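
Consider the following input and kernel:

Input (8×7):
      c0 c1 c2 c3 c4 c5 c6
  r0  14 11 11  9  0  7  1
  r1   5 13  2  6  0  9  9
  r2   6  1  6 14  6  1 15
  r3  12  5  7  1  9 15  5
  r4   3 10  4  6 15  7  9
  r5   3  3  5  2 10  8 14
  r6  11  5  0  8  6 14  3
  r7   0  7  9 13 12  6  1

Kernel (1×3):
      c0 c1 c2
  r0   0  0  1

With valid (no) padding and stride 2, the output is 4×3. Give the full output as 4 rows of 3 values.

Output[0,0]: The receptive field on the input at this output position is [14 11 11]. Elementwise product with the kernel and sum: 11·1.

11 0 1
6 6 15
4 15 9
0 6 3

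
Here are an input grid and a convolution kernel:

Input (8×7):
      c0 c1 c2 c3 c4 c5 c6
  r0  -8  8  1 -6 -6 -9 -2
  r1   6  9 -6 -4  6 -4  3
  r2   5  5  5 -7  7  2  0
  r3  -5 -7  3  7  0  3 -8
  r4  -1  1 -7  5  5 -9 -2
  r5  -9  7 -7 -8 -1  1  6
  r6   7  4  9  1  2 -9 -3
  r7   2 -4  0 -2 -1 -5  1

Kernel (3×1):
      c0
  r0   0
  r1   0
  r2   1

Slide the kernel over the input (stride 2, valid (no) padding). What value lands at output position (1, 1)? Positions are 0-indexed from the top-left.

The receptive field on the input at this output position is [5 / 3 / -7]. Elementwise product with the kernel and sum: -7·1.

-7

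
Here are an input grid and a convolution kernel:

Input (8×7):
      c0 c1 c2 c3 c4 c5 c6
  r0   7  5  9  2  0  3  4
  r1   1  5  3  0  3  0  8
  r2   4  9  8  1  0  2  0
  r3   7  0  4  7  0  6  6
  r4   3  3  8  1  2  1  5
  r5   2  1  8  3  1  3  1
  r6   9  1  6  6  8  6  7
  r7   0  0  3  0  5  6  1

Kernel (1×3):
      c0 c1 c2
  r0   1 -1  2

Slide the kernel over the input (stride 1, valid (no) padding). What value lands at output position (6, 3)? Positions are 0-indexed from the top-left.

10

The receptive field on the input at this output position is [6 8 6]. Elementwise product with the kernel and sum: 6·1 + 8·-1 + 6·2.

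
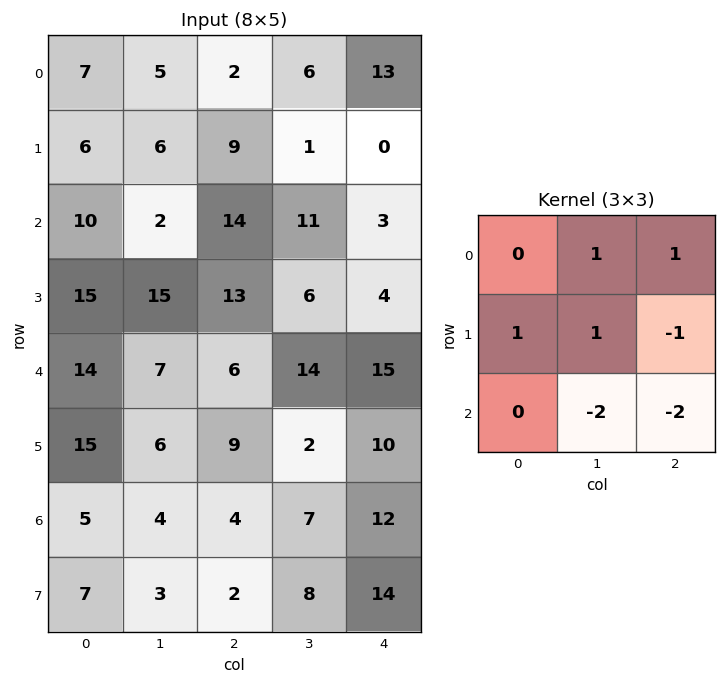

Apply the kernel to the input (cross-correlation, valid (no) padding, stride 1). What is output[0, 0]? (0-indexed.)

-22

The receptive field on the input at this output position is [7 5 2 / 6 6 9 / 10 2 14]. Elementwise product with the kernel and sum: 5·1 + 2·1 + 6·1 + 6·1 + 9·-1 + 2·-2 + 14·-2.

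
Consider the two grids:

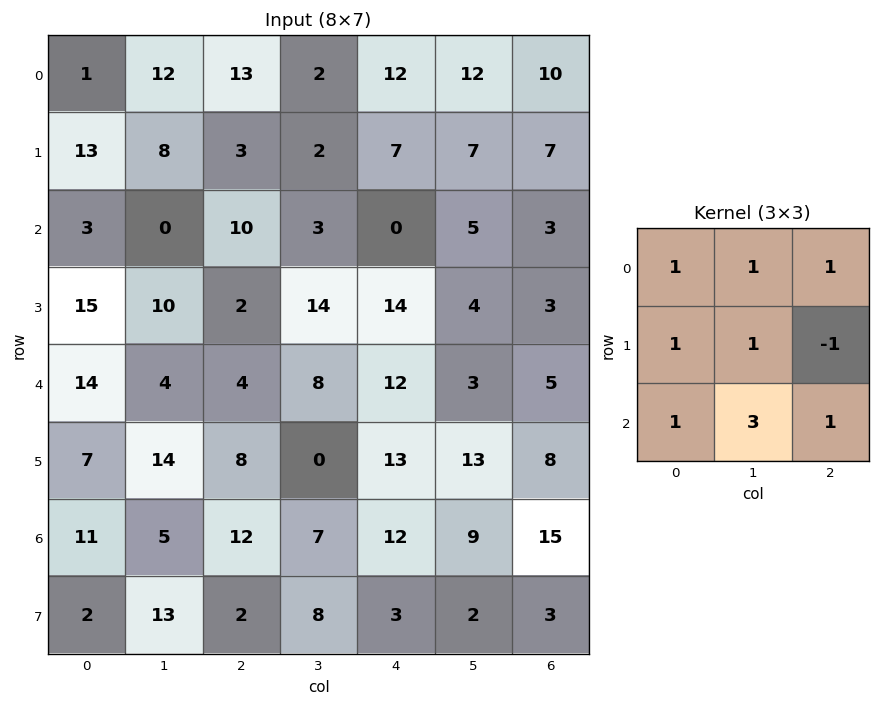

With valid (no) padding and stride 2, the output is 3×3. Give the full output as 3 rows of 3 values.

57 44 59
66 55 49
73 64 92

Output[0,0]: The receptive field on the input at this output position is [1 12 13 / 13 8 3 / 3 0 10]. Elementwise product with the kernel and sum: 1·1 + 12·1 + 13·1 + 13·1 + 8·1 + 3·-1 + 3·1 + 0·3 + 10·1.
Output[0,1]: The receptive field on the input at this output position is [13 2 12 / 3 2 7 / 10 3 0]. Elementwise product with the kernel and sum: 13·1 + 2·1 + 12·1 + 3·1 + 2·1 + 7·-1 + 10·1 + 3·3 + 0·1.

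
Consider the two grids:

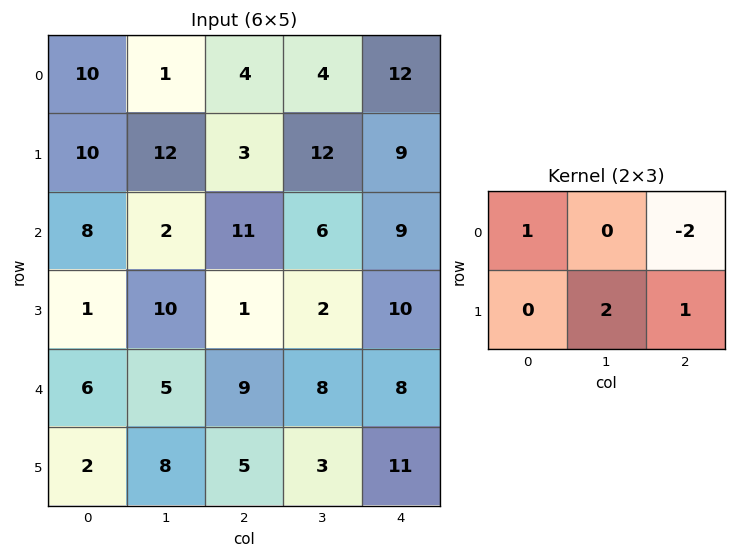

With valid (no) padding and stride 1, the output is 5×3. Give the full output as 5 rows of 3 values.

29 11 13
19 16 6
7 -6 7
18 32 5
9 2 10

Output[0,0]: The receptive field on the input at this output position is [10 1 4 / 10 12 3]. Elementwise product with the kernel and sum: 10·1 + 4·-2 + 12·2 + 3·1.
Output[0,1]: The receptive field on the input at this output position is [1 4 4 / 12 3 12]. Elementwise product with the kernel and sum: 1·1 + 4·-2 + 3·2 + 12·1.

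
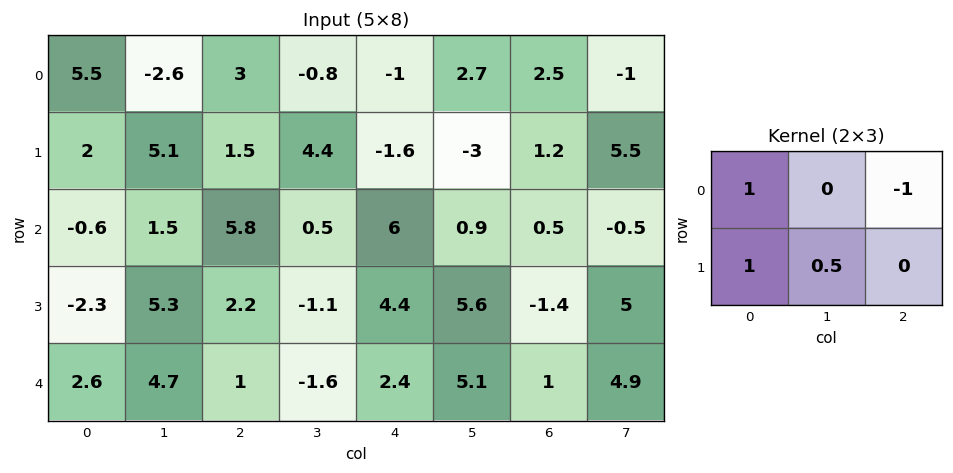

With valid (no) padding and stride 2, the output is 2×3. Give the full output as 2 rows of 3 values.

Output[0,0]: The receptive field on the input at this output position is [5.5 -2.6 3 / 2 5.1 1.5]. Elementwise product with the kernel and sum: 5.5·1 + 3·-1 + 2·1 + 5.1·0.5.

7.05 7.7 -6.6
-6.05 1.45 12.7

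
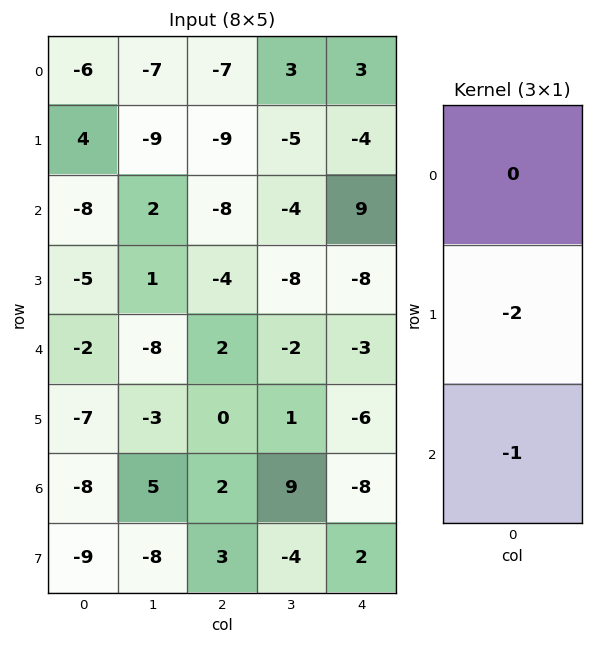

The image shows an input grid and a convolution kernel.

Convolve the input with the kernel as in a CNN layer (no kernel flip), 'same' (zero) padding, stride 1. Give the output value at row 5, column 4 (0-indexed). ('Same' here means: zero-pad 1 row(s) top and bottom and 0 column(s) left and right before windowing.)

20

The receptive field on the zero-padded input at this output position is [-3 / -6 / -8]. Elementwise product with the kernel and sum: -6·-2 + -8·-1.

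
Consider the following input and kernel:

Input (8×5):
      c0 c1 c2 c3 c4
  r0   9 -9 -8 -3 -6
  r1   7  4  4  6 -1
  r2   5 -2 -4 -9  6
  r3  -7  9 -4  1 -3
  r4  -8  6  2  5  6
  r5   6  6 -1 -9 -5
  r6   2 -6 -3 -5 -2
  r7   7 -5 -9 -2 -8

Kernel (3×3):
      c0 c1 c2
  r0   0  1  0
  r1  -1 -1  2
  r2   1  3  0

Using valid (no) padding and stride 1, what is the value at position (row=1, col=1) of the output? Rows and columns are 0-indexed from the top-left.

-11

The receptive field on the input at this output position is [4 4 6 / -2 -4 -9 / 9 -4 1]. Elementwise product with the kernel and sum: 4·1 + -2·-1 + -4·-1 + -9·2 + 9·1 + -4·3.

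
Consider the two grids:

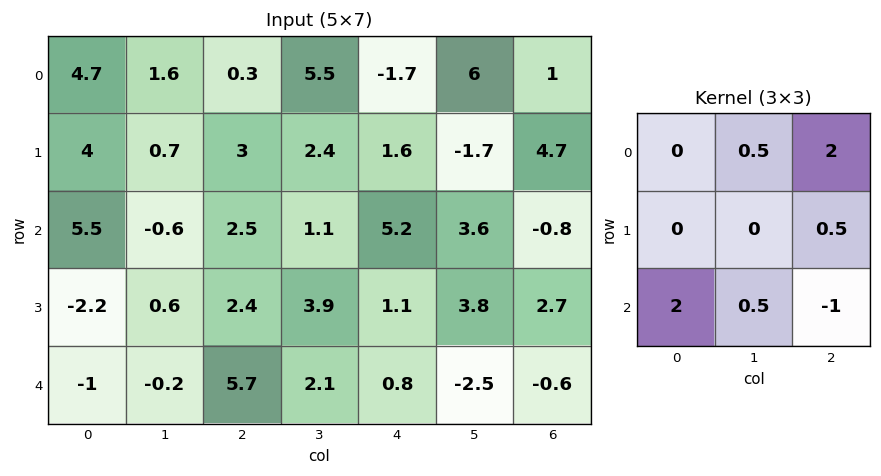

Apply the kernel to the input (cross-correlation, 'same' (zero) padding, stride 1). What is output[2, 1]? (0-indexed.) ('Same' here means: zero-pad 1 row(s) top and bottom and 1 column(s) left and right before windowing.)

The receptive field on the zero-padded input at this output position is [4 0.7 3 / 5.5 -0.6 2.5 / -2.2 0.6 2.4]. Elementwise product with the kernel and sum: 0.7·0.5 + 3·2 + 2.5·0.5 + -2.2·2 + 0.6·0.5 + 2.4·-1.

1.1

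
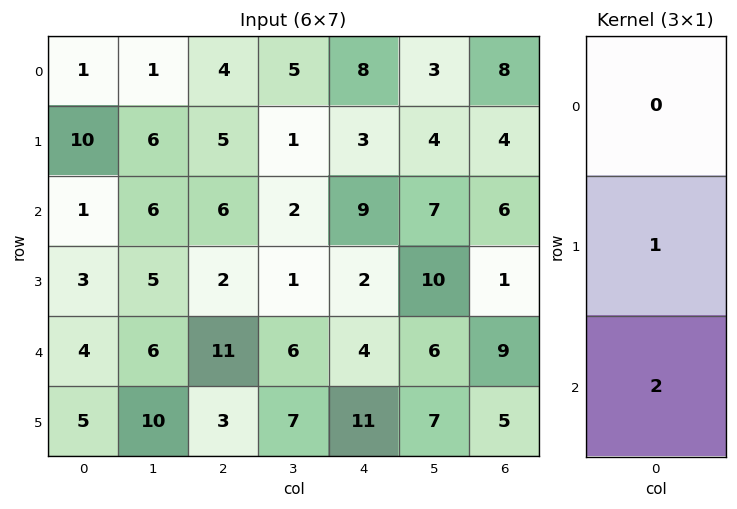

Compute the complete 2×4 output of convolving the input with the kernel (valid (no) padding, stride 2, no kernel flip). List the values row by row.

Output[0,0]: The receptive field on the input at this output position is [1 / 10 / 1]. Elementwise product with the kernel and sum: 10·1 + 1·2.

12 17 21 16
11 24 10 19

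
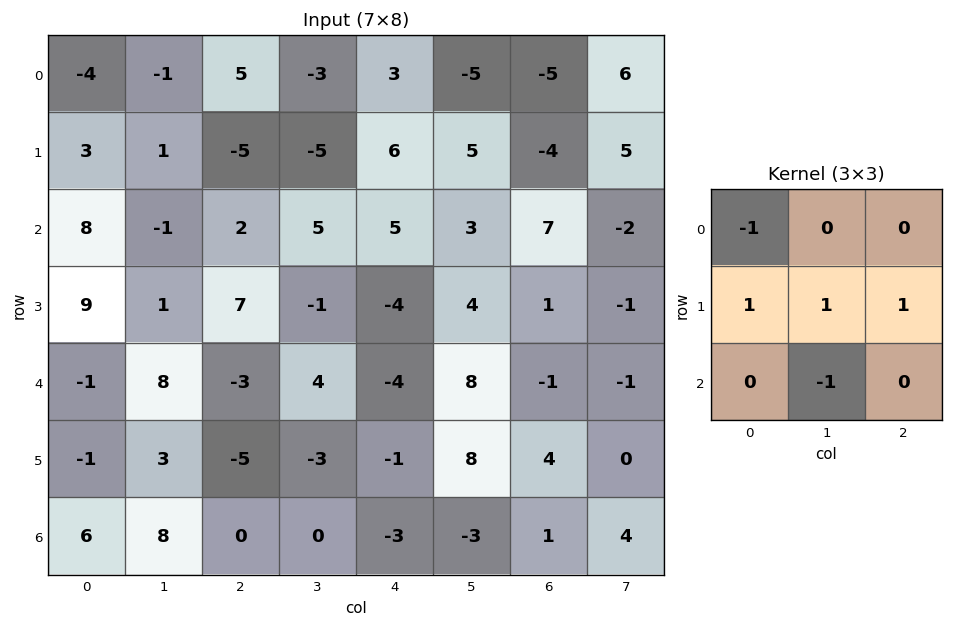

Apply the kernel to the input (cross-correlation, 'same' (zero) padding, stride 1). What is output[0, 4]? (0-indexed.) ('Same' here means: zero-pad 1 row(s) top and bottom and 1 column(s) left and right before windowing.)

-11

The receptive field on the zero-padded input at this output position is [0 0 0 / -3 3 -5 / -5 6 5]. Elementwise product with the kernel and sum: 0·-1 + -3·1 + 3·1 + -5·1 + 6·-1.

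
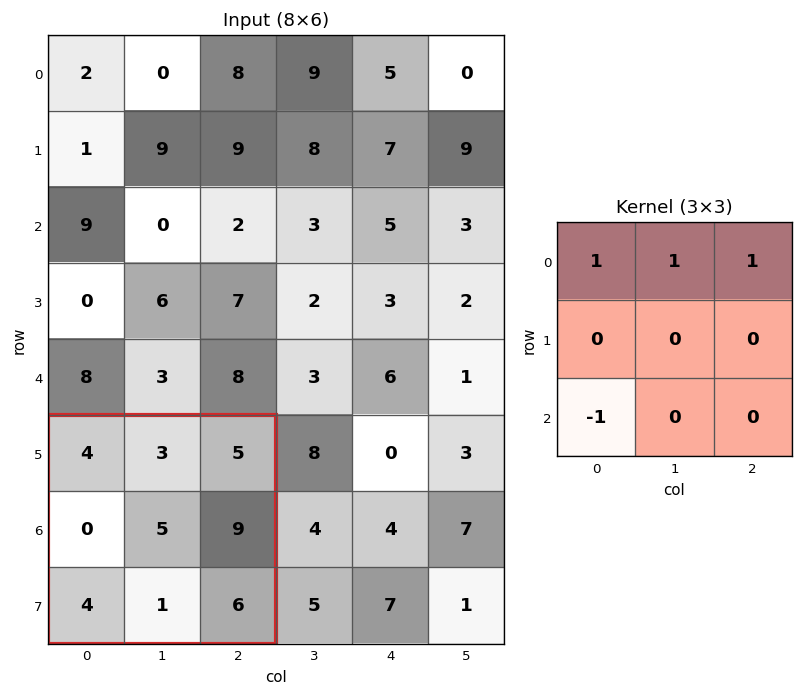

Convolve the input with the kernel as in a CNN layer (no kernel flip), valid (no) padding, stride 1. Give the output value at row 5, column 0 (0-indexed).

The receptive field on the input at this output position is [4 3 5 / 0 5 9 / 4 1 6]. Elementwise product with the kernel and sum: 4·1 + 3·1 + 5·1 + 4·-1.

8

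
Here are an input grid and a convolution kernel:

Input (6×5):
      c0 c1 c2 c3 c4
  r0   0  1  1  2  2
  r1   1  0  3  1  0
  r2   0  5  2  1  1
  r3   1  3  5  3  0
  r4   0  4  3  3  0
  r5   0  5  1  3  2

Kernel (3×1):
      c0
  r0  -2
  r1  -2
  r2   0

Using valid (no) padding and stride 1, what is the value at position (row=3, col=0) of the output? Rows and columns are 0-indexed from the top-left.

The receptive field on the input at this output position is [1 / 0 / 0]. Elementwise product with the kernel and sum: 1·-2 + 0·-2.

-2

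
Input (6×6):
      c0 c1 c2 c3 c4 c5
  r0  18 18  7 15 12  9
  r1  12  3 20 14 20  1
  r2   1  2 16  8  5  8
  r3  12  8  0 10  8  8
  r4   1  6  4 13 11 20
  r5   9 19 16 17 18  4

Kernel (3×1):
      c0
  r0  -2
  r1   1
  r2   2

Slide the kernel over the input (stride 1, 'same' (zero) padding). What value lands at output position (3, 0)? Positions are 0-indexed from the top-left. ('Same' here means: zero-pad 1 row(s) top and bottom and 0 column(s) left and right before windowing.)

The receptive field on the zero-padded input at this output position is [1 / 12 / 1]. Elementwise product with the kernel and sum: 1·-2 + 12·1 + 1·2.

12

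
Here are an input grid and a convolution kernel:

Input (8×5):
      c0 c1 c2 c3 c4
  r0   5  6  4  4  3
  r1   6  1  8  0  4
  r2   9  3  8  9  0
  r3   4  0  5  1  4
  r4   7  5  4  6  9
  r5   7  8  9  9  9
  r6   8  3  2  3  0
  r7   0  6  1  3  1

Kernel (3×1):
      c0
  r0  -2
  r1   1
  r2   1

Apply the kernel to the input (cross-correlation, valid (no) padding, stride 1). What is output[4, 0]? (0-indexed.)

The receptive field on the input at this output position is [7 / 7 / 8]. Elementwise product with the kernel and sum: 7·-2 + 7·1 + 8·1.

1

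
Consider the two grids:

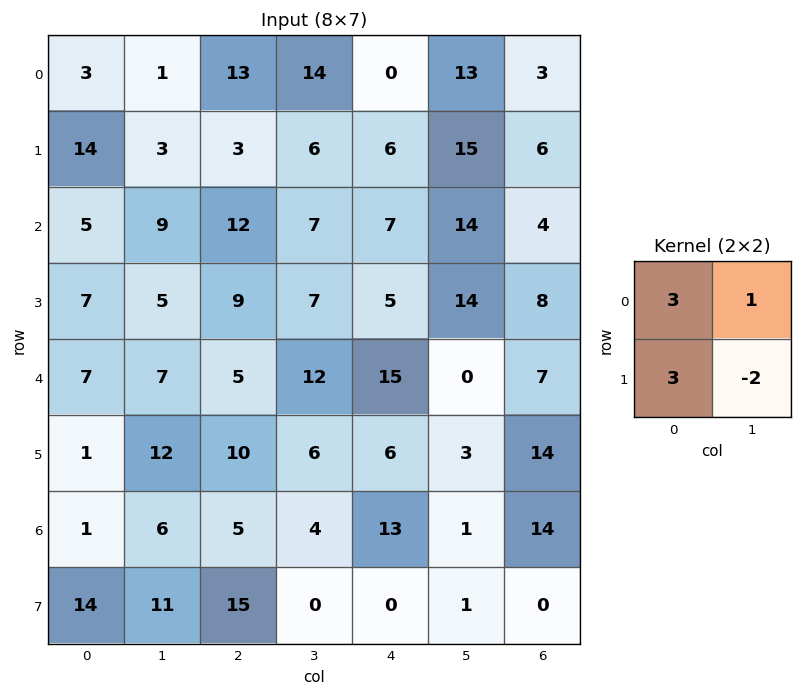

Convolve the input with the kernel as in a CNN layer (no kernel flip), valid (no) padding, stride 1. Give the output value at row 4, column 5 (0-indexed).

The receptive field on the input at this output position is [0 7 / 3 14]. Elementwise product with the kernel and sum: 0·3 + 7·1 + 3·3 + 14·-2.

-12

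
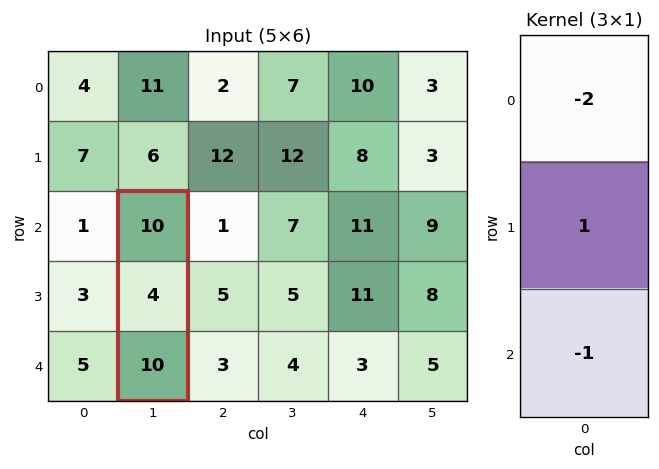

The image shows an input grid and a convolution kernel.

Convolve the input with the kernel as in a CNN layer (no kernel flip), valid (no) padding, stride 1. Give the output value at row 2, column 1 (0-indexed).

The receptive field on the input at this output position is [10 / 4 / 10]. Elementwise product with the kernel and sum: 10·-2 + 4·1 + 10·-1.

-26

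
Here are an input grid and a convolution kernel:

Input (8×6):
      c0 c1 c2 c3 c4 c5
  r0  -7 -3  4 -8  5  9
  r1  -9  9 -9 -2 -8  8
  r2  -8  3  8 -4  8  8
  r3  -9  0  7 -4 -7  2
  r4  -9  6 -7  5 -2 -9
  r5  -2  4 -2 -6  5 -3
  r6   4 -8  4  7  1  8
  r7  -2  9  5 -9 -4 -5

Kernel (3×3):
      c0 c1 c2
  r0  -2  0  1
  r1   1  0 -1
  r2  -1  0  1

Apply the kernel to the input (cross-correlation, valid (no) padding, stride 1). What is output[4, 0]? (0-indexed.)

11

The receptive field on the input at this output position is [-9 6 -7 / -2 4 -2 / 4 -8 4]. Elementwise product with the kernel and sum: -9·-2 + -7·1 + -2·1 + -2·-1 + 4·-1 + 4·1.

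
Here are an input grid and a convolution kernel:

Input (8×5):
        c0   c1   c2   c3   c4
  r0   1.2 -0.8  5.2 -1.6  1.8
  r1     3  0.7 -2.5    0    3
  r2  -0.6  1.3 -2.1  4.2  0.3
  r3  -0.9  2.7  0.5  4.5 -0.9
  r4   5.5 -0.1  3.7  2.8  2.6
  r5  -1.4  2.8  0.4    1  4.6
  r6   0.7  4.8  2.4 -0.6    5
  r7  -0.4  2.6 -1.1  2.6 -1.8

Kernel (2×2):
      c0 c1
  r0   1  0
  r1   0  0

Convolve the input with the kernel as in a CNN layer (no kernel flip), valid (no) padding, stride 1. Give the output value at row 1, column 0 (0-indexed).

3

The receptive field on the input at this output position is [3 0.7 / -0.6 1.3]. Elementwise product with the kernel and sum: 3·1.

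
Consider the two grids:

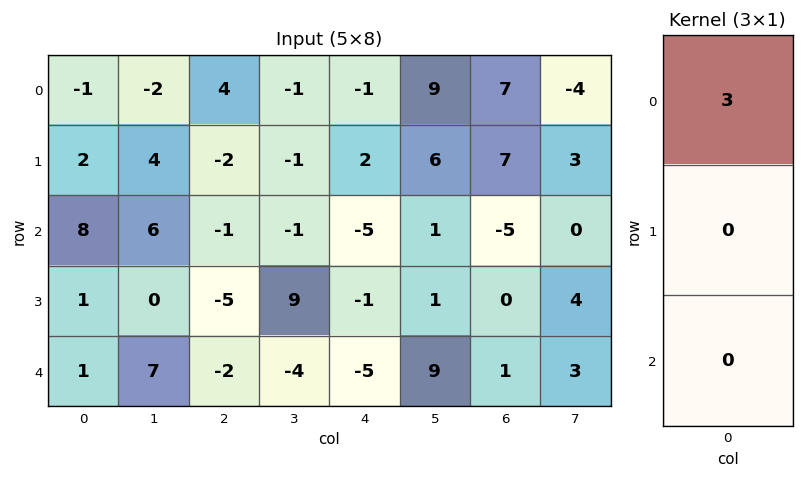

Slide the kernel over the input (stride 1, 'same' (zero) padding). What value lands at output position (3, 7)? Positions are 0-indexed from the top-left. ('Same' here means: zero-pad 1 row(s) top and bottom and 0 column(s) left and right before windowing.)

0

The receptive field on the zero-padded input at this output position is [0 / 4 / 3]. Elementwise product with the kernel and sum: 0·3.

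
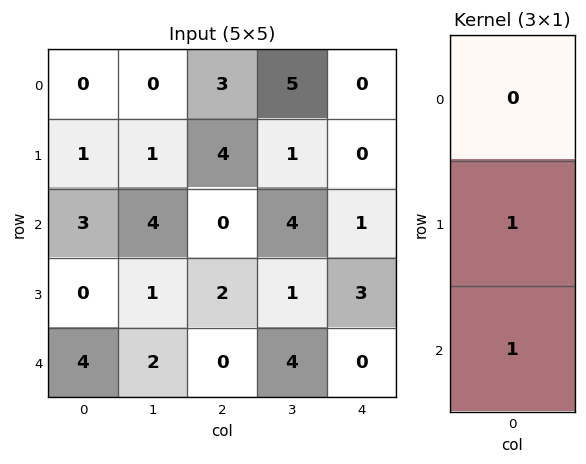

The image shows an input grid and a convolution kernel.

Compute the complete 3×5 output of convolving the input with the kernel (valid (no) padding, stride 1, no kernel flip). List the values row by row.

4 5 4 5 1
3 5 2 5 4
4 3 2 5 3

Output[0,0]: The receptive field on the input at this output position is [0 / 1 / 3]. Elementwise product with the kernel and sum: 1·1 + 3·1.
Output[0,1]: The receptive field on the input at this output position is [0 / 1 / 4]. Elementwise product with the kernel and sum: 1·1 + 4·1.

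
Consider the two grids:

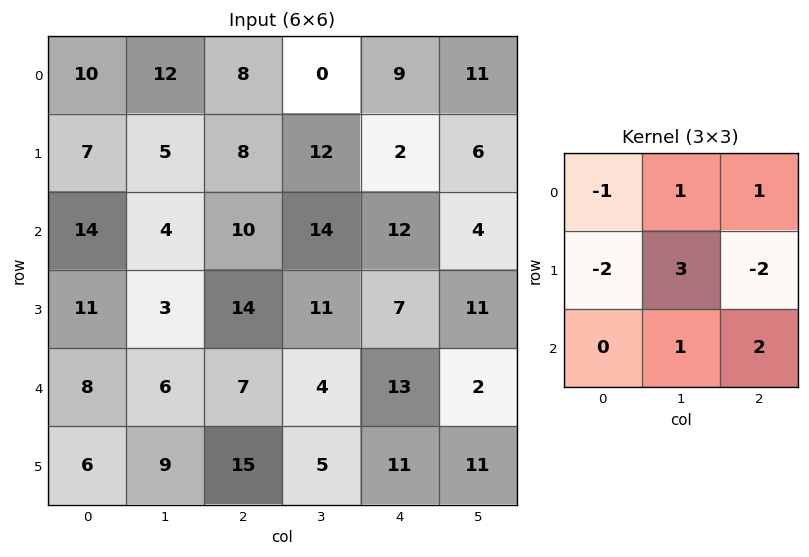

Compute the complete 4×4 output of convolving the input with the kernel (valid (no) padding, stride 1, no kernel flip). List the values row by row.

19 24 55 10
1 45 29 25
-21 49 37 -4
33 48 3 67

Output[0,0]: The receptive field on the input at this output position is [10 12 8 / 7 5 8 / 14 4 10]. Elementwise product with the kernel and sum: 10·-1 + 12·1 + 8·1 + 7·-2 + 5·3 + 8·-2 + 4·1 + 10·2.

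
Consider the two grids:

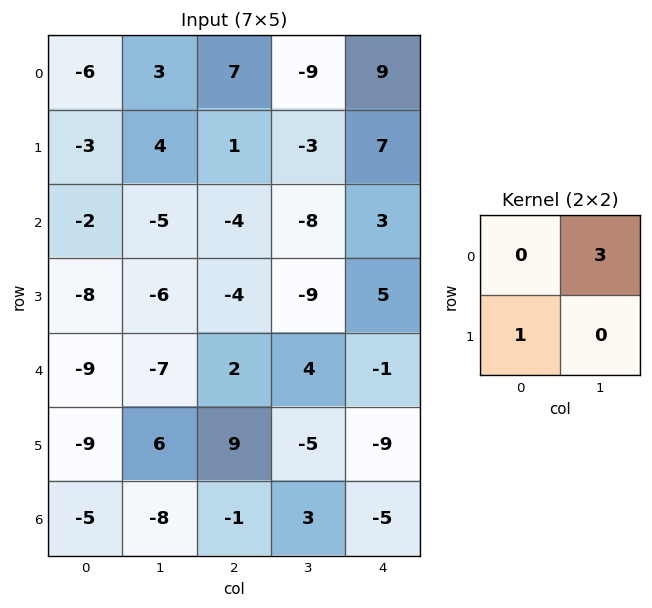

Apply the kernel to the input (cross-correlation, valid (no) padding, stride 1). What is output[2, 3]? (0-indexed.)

0

The receptive field on the input at this output position is [-8 3 / -9 5]. Elementwise product with the kernel and sum: 3·3 + -9·1.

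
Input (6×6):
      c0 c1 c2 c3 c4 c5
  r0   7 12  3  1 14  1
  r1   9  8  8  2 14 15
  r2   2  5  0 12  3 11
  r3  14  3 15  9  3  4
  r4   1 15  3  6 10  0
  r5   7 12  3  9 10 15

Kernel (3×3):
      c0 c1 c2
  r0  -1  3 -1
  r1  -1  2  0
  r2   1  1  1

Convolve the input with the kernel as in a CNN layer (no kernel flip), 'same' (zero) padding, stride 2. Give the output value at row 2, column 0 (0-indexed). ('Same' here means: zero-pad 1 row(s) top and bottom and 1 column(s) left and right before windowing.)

The receptive field on the zero-padded input at this output position is [0 14 3 / 0 1 15 / 0 7 12]. Elementwise product with the kernel and sum: 0·-1 + 14·3 + 3·-1 + 0·-1 + 1·2 + 0·1 + 7·1 + 12·1.

60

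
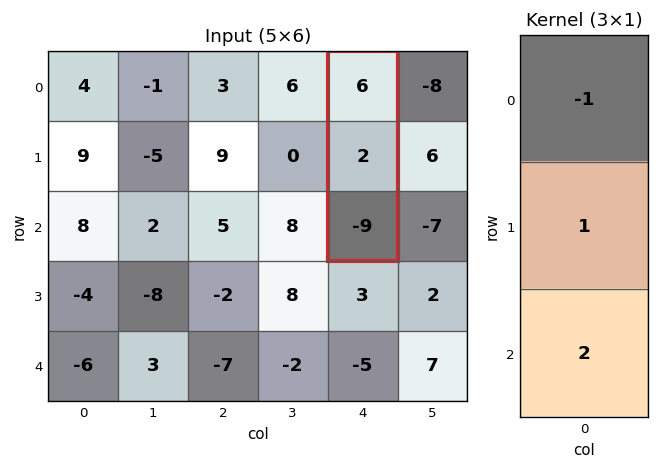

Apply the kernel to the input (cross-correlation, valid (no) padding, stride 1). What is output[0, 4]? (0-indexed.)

-22

The receptive field on the input at this output position is [6 / 2 / -9]. Elementwise product with the kernel and sum: 6·-1 + 2·1 + -9·2.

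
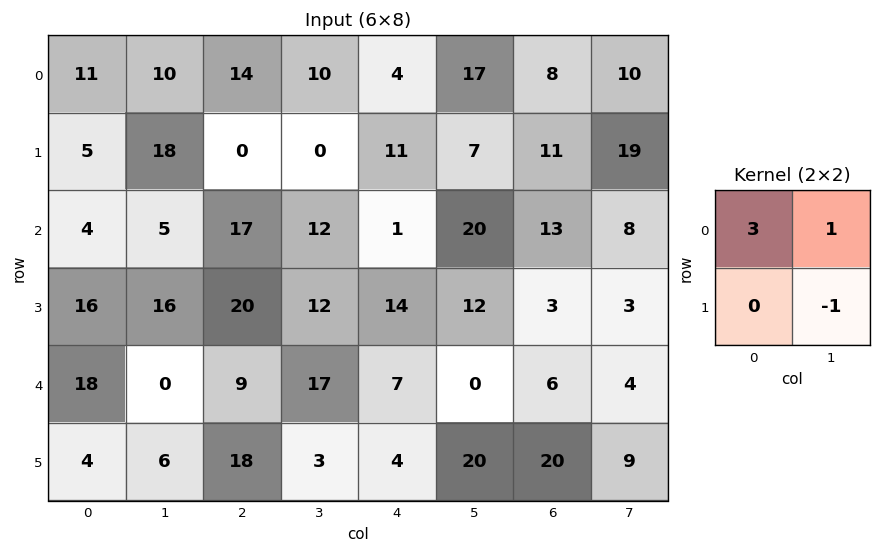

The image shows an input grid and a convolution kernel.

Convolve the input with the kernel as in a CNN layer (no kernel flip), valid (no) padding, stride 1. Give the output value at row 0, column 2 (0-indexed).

The receptive field on the input at this output position is [14 10 / 0 0]. Elementwise product with the kernel and sum: 14·3 + 10·1 + 0·-1.

52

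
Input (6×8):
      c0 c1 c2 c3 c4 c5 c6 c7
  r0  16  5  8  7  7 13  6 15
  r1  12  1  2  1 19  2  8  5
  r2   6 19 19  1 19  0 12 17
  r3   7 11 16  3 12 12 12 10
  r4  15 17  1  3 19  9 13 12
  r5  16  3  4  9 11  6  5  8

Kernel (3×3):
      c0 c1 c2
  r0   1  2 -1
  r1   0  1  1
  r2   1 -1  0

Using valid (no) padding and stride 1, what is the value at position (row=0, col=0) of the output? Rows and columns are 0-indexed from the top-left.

The receptive field on the input at this output position is [16 5 8 / 12 1 2 / 6 19 19]. Elementwise product with the kernel and sum: 16·1 + 5·2 + 8·-1 + 1·1 + 2·1 + 6·1 + 19·-1.

8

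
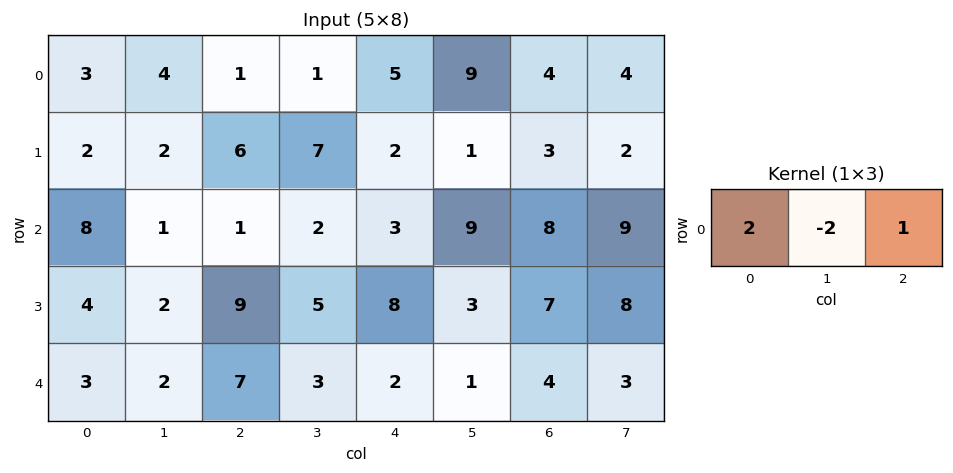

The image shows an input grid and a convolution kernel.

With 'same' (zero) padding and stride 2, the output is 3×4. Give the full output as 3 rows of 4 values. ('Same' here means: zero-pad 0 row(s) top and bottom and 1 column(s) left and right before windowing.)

Output[0,0]: The receptive field on the zero-padded input at this output position is [0 3 4]. Elementwise product with the kernel and sum: 0·2 + 3·-2 + 4·1.

-2 7 1 14
-15 2 7 11
-4 -7 3 -3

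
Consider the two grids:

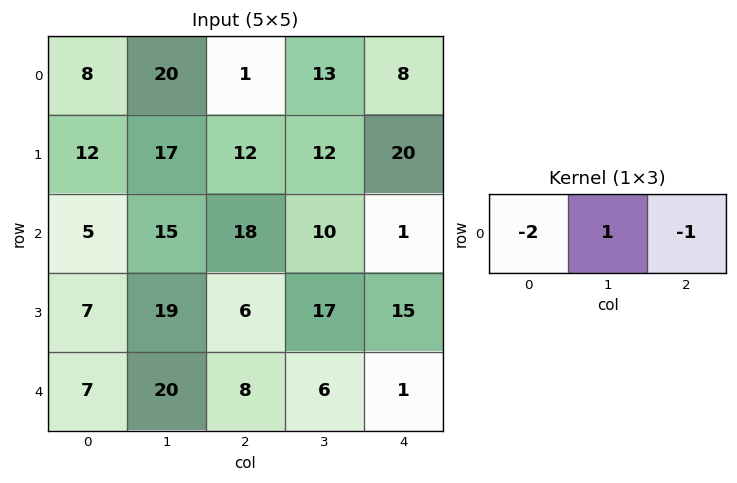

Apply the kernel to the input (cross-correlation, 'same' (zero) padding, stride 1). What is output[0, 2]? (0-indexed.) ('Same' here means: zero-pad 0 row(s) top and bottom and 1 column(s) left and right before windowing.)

The receptive field on the zero-padded input at this output position is [20 1 13]. Elementwise product with the kernel and sum: 20·-2 + 1·1 + 13·-1.

-52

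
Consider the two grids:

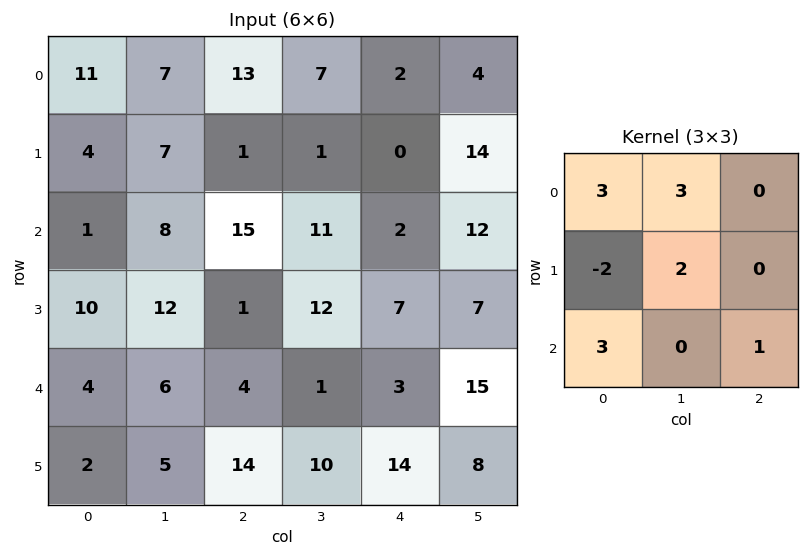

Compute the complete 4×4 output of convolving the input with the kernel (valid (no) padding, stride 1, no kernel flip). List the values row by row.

78 83 107 70
78 86 8 28
47 66 115 47
90 60 89 99

Output[0,0]: The receptive field on the input at this output position is [11 7 13 / 4 7 1 / 1 8 15]. Elementwise product with the kernel and sum: 11·3 + 7·3 + 4·-2 + 7·2 + 1·3 + 15·1.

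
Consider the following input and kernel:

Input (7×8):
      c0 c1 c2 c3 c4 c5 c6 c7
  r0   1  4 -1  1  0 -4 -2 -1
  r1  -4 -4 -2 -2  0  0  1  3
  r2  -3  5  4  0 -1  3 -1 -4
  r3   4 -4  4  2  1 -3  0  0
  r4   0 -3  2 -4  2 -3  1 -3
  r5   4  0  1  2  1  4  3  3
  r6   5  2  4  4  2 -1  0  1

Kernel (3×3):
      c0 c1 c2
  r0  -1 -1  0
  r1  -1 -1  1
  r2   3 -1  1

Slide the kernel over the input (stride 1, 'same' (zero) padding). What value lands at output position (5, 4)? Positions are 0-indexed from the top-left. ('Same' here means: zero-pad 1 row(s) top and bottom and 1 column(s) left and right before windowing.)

The receptive field on the zero-padded input at this output position is [-4 2 -3 / 2 1 4 / 4 2 -1]. Elementwise product with the kernel and sum: -4·-1 + 2·-1 + 2·-1 + 1·-1 + 4·1 + 4·3 + 2·-1 + -1·1.

12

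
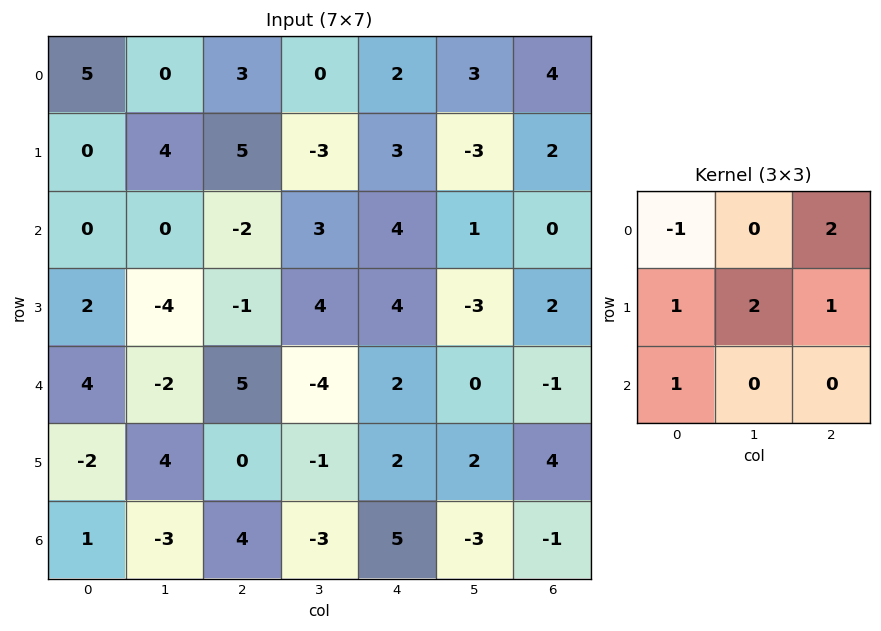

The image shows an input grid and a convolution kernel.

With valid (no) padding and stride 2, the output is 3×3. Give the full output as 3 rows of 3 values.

14 1 9
-7 26 -2
13 3 11

Output[0,0]: The receptive field on the input at this output position is [5 0 3 / 0 4 5 / 0 0 -2]. Elementwise product with the kernel and sum: 5·-1 + 3·2 + 0·1 + 4·2 + 5·1 + 0·1.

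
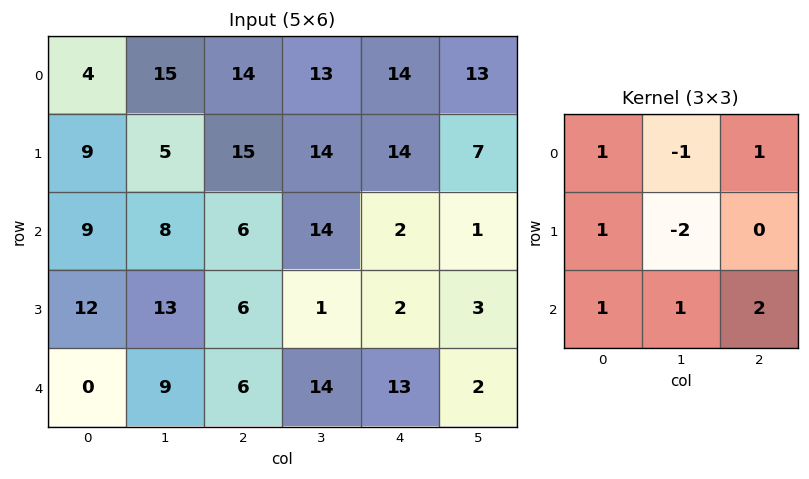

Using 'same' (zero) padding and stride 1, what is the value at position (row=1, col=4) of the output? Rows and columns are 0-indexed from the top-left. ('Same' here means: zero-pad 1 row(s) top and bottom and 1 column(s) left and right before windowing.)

The receptive field on the zero-padded input at this output position is [13 14 13 / 14 14 7 / 14 2 1]. Elementwise product with the kernel and sum: 13·1 + 14·-1 + 13·1 + 14·1 + 14·-2 + 14·1 + 2·1 + 1·2.

16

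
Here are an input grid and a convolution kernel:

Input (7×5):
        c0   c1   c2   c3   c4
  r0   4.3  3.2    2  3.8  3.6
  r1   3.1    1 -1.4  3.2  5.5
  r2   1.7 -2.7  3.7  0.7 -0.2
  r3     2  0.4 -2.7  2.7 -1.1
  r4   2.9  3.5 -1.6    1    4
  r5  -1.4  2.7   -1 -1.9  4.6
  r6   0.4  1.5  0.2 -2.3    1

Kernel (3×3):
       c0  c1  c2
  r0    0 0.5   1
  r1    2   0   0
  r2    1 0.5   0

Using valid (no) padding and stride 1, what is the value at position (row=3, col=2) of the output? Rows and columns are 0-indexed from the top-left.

The receptive field on the input at this output position is [-2.7 2.7 -1.1 / -1.6 1 4 / -1 -1.9 4.6]. Elementwise product with the kernel and sum: 2.7·0.5 + -1.1·1 + -1.6·2 + -1·1 + -1.9·0.5.

-4.9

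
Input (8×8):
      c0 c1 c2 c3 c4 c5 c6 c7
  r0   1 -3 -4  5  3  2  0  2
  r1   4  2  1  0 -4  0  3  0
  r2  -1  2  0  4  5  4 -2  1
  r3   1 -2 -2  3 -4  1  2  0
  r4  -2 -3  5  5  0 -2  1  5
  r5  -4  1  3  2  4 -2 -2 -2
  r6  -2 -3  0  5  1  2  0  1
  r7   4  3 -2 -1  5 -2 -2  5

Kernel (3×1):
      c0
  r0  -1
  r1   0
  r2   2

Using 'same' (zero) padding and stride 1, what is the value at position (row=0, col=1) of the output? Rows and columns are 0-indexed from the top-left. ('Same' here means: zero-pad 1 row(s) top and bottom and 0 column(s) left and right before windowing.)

4

The receptive field on the zero-padded input at this output position is [0 / -3 / 2]. Elementwise product with the kernel and sum: 0·-1 + 2·2.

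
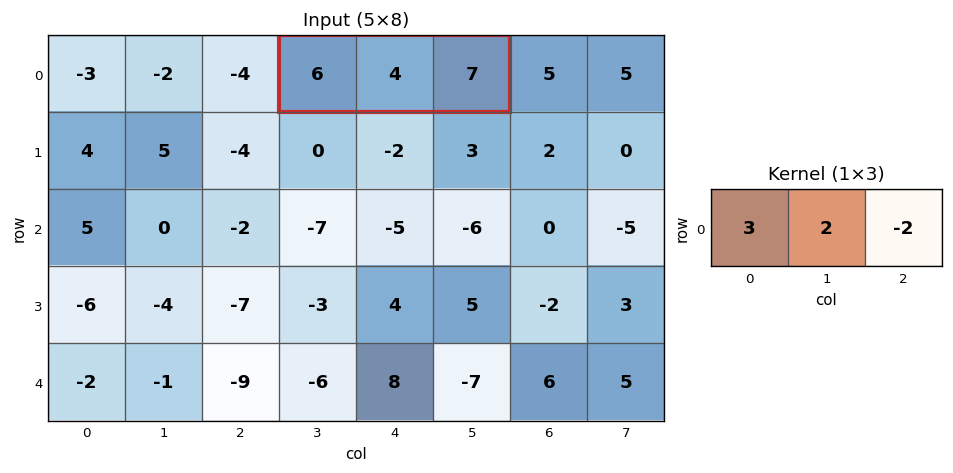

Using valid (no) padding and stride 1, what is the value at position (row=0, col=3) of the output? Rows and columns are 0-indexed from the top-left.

12

The receptive field on the input at this output position is [6 4 7]. Elementwise product with the kernel and sum: 6·3 + 4·2 + 7·-2.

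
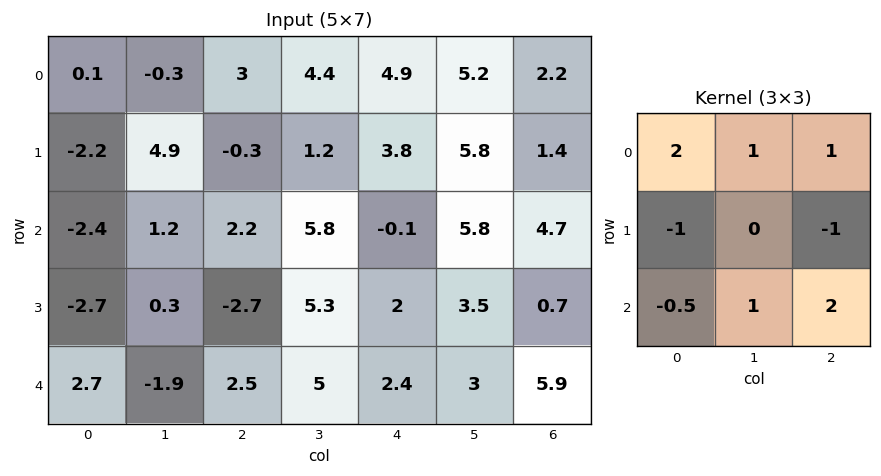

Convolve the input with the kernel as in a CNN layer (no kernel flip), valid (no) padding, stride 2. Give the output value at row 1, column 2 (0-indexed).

The receptive field on the input at this output position is [-0.1 5.8 4.7 / 2 3.5 0.7 / 2.4 3 5.9]. Elementwise product with the kernel and sum: -0.1·2 + 5.8·1 + 4.7·1 + 2·-1 + 0.7·-1 + 2.4·-0.5 + 3·1 + 5.9·2.

21.2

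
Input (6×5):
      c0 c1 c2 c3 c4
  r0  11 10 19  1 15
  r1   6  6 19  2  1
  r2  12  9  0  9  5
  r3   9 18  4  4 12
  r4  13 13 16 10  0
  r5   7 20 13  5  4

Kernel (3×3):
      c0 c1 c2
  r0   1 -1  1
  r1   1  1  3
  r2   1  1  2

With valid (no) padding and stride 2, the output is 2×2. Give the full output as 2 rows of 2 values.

110 76
100 66

Output[0,0]: The receptive field on the input at this output position is [11 10 19 / 6 6 19 / 12 9 0]. Elementwise product with the kernel and sum: 11·1 + 10·-1 + 19·1 + 6·1 + 6·1 + 19·3 + 12·1 + 9·1 + 0·2.
Output[0,1]: The receptive field on the input at this output position is [19 1 15 / 19 2 1 / 0 9 5]. Elementwise product with the kernel and sum: 19·1 + 1·-1 + 15·1 + 19·1 + 2·1 + 1·3 + 0·1 + 9·1 + 5·2.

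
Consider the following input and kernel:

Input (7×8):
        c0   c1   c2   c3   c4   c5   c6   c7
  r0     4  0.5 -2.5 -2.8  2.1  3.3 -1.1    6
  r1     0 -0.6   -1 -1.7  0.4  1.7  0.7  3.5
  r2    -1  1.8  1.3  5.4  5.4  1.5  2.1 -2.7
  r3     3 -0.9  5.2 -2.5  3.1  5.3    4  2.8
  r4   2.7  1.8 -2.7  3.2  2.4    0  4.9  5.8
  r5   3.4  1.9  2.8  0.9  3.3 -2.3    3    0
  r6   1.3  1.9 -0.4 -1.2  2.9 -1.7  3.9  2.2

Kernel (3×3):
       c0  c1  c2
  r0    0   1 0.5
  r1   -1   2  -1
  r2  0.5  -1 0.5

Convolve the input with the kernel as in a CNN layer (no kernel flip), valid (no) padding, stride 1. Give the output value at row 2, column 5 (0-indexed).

The receptive field on the input at this output position is [1.5 2.1 -2.7 / 5.3 4 2.8 / 0 4.9 5.8]. Elementwise product with the kernel and sum: 2.1·1 + -2.7·0.5 + 5.3·-1 + 4·2 + 2.8·-1 + 0·0.5 + 4.9·-1 + 5.8·0.5.

-1.35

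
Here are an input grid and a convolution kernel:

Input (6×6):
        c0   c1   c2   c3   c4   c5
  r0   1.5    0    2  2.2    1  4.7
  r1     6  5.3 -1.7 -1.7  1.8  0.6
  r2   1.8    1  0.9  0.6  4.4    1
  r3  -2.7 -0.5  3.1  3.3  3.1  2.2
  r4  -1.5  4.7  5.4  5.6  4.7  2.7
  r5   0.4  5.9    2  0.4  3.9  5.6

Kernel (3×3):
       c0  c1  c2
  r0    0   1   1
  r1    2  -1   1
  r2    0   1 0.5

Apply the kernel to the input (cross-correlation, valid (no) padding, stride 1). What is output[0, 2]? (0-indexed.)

6.1

The receptive field on the input at this output position is [2 2.2 1 / -1.7 -1.7 1.8 / 0.9 0.6 4.4]. Elementwise product with the kernel and sum: 2.2·1 + 1·1 + -1.7·2 + -1.7·-1 + 1.8·1 + 0.6·1 + 4.4·0.5.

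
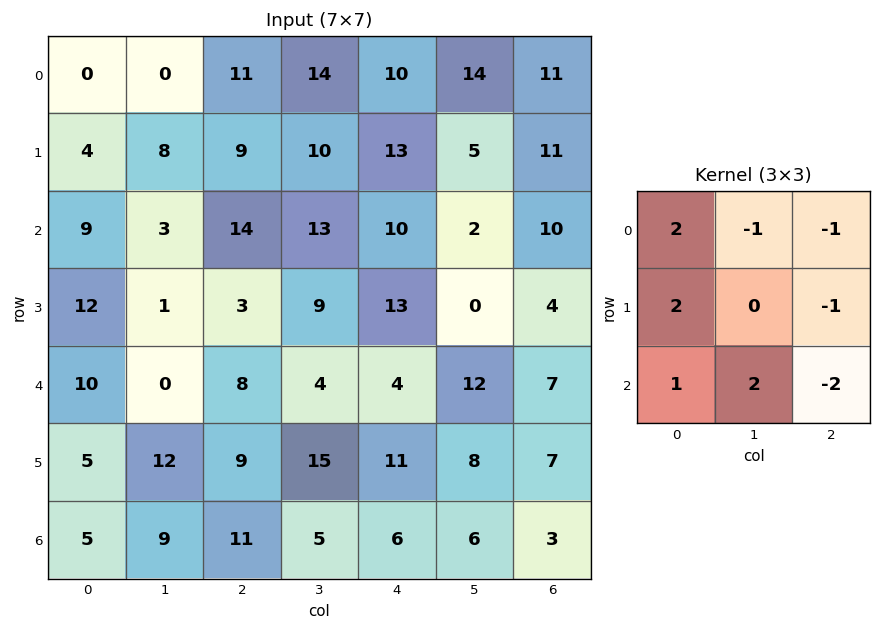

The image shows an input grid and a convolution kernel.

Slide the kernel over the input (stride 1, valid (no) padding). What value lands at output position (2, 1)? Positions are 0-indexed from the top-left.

-20

The receptive field on the input at this output position is [3 14 13 / 1 3 9 / 0 8 4]. Elementwise product with the kernel and sum: 3·2 + 14·-1 + 13·-1 + 1·2 + 9·-1 + 0·1 + 8·2 + 4·-2.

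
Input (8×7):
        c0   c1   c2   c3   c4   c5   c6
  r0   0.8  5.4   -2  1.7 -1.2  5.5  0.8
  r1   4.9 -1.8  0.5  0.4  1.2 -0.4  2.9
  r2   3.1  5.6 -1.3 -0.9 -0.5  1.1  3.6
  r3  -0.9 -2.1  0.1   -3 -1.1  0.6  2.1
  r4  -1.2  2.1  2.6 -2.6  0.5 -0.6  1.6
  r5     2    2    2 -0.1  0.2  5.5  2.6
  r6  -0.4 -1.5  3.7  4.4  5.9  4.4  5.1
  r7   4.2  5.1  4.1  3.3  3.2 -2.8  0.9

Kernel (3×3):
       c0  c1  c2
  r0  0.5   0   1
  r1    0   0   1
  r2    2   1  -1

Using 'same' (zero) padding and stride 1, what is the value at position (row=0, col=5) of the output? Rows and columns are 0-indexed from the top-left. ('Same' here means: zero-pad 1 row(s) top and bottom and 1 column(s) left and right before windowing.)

The receptive field on the zero-padded input at this output position is [0 0 0 / -1.2 5.5 0.8 / 1.2 -0.4 2.9]. Elementwise product with the kernel and sum: 0·0.5 + 0·1 + 0.8·1 + 1.2·2 + -0.4·1 + 2.9·-1.

-0.1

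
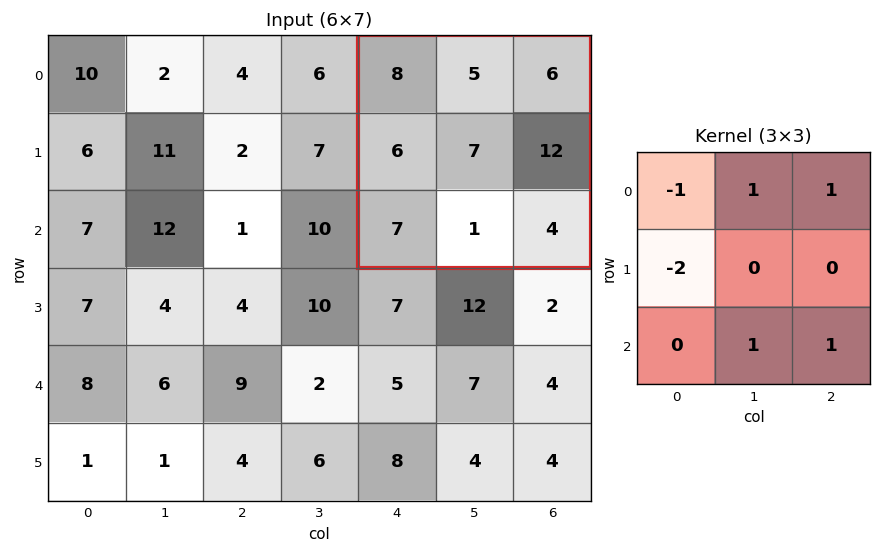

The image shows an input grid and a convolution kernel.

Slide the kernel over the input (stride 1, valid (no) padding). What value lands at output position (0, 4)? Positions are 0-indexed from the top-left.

-4

The receptive field on the input at this output position is [8 5 6 / 6 7 12 / 7 1 4]. Elementwise product with the kernel and sum: 8·-1 + 5·1 + 6·1 + 6·-2 + 1·1 + 4·1.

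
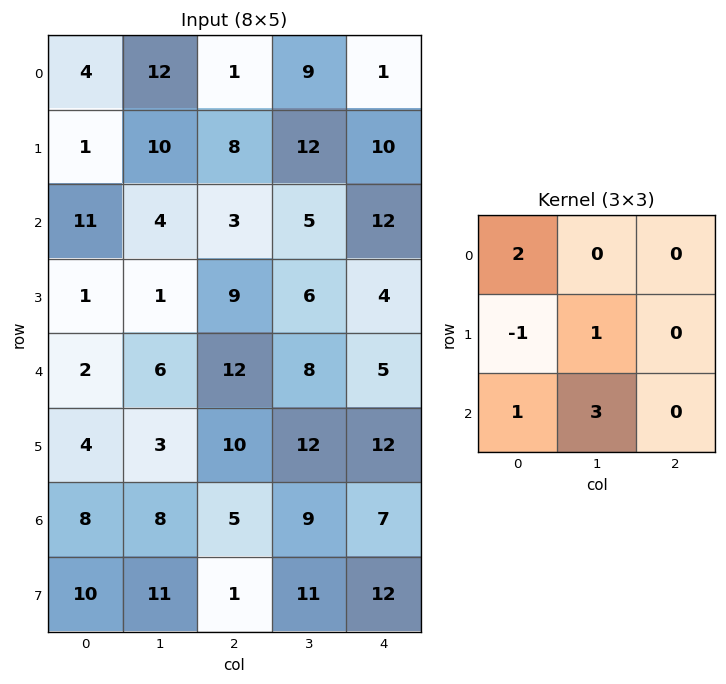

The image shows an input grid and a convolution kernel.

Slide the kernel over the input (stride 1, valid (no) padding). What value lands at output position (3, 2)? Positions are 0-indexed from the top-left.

The receptive field on the input at this output position is [9 6 4 / 12 8 5 / 10 12 12]. Elementwise product with the kernel and sum: 9·2 + 12·-1 + 8·1 + 10·1 + 12·3.

60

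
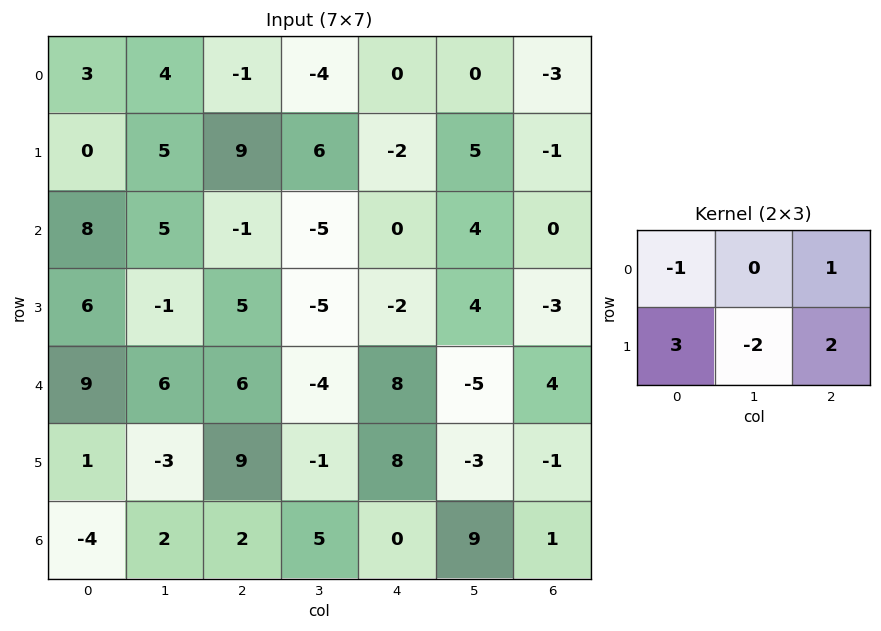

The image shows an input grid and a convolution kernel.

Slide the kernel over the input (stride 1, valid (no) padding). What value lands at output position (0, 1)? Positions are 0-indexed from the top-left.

The receptive field on the input at this output position is [4 -1 -4 / 5 9 6]. Elementwise product with the kernel and sum: 4·-1 + -4·1 + 5·3 + 9·-2 + 6·2.

1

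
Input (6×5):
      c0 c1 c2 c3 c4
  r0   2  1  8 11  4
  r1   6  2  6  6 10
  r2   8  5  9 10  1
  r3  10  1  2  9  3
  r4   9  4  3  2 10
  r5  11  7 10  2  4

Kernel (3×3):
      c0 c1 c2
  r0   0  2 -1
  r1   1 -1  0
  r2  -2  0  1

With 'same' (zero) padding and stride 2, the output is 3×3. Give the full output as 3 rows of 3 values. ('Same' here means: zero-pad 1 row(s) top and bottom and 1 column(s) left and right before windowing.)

0 -5 -5
3 9 11
17 -16 -6

Output[0,0]: The receptive field on the zero-padded input at this output position is [0 0 0 / 0 2 1 / 0 6 2]. Elementwise product with the kernel and sum: 0·2 + 0·-1 + 0·1 + 2·-1 + 0·-2 + 2·1.
Output[0,1]: The receptive field on the zero-padded input at this output position is [0 0 0 / 1 8 11 / 2 6 6]. Elementwise product with the kernel and sum: 0·2 + 0·-1 + 1·1 + 8·-1 + 2·-2 + 6·1.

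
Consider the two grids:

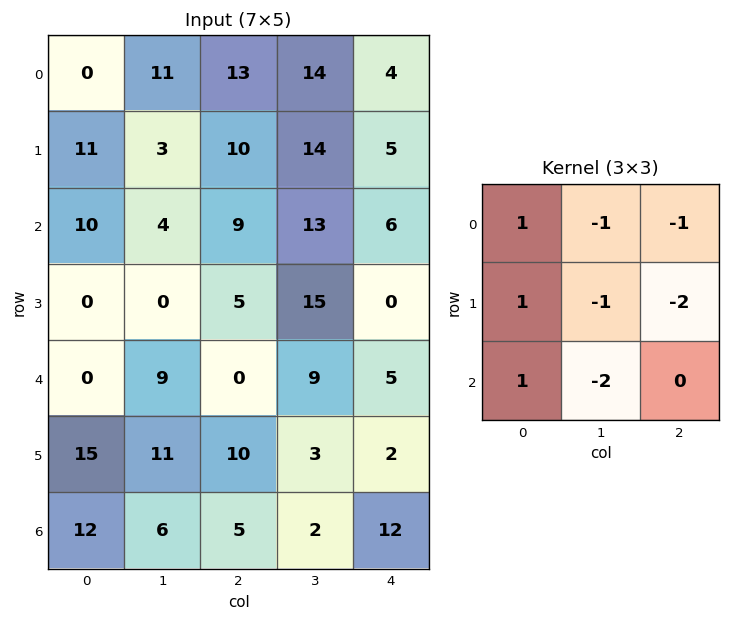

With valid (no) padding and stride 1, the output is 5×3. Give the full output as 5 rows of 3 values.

-34 -65 -36
-14 -62 -50
-31 -44 -38
-21 -38 -25
-25 -9 -10

Output[0,0]: The receptive field on the input at this output position is [0 11 13 / 11 3 10 / 10 4 9]. Elementwise product with the kernel and sum: 0·1 + 11·-1 + 13·-1 + 11·1 + 3·-1 + 10·-2 + 10·1 + 4·-2.
Output[0,1]: The receptive field on the input at this output position is [11 13 14 / 3 10 14 / 4 9 13]. Elementwise product with the kernel and sum: 11·1 + 13·-1 + 14·-1 + 3·1 + 10·-1 + 14·-2 + 4·1 + 9·-2.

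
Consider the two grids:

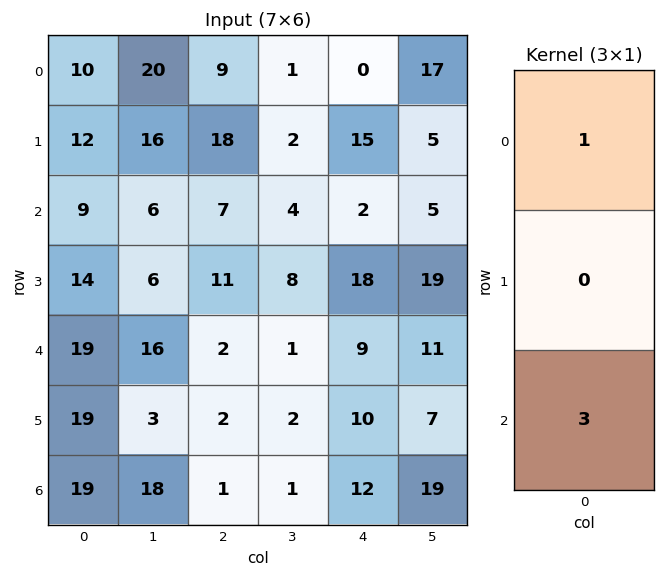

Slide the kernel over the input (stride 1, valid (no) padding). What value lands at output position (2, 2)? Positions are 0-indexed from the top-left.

13

The receptive field on the input at this output position is [7 / 11 / 2]. Elementwise product with the kernel and sum: 7·1 + 2·3.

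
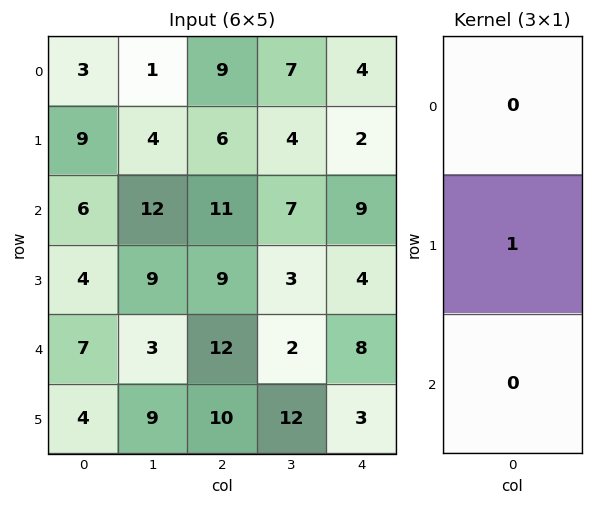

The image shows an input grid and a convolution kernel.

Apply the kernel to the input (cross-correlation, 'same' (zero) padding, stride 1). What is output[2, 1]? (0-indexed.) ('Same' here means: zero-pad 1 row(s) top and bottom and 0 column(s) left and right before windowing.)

12

The receptive field on the zero-padded input at this output position is [4 / 12 / 9]. Elementwise product with the kernel and sum: 12·1.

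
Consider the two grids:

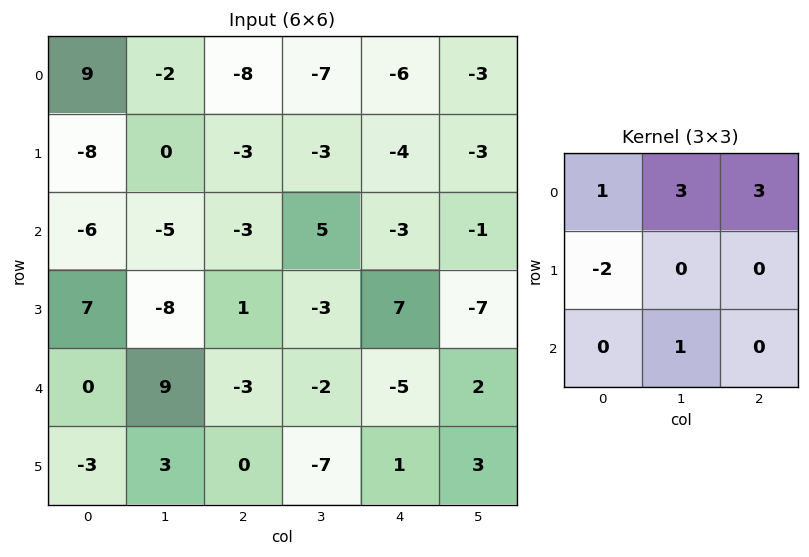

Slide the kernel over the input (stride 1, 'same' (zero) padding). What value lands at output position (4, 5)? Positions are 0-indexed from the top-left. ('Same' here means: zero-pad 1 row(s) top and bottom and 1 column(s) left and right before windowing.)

The receptive field on the zero-padded input at this output position is [7 -7 0 / -5 2 0 / 1 3 0]. Elementwise product with the kernel and sum: 7·1 + -7·3 + 0·3 + -5·-2 + 3·1.

-1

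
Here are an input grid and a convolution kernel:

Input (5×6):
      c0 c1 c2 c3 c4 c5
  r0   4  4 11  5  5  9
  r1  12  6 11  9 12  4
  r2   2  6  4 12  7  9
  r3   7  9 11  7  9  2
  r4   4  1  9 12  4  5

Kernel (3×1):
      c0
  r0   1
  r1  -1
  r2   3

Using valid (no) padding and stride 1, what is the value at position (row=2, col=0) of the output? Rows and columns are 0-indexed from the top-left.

The receptive field on the input at this output position is [2 / 7 / 4]. Elementwise product with the kernel and sum: 2·1 + 7·-1 + 4·3.

7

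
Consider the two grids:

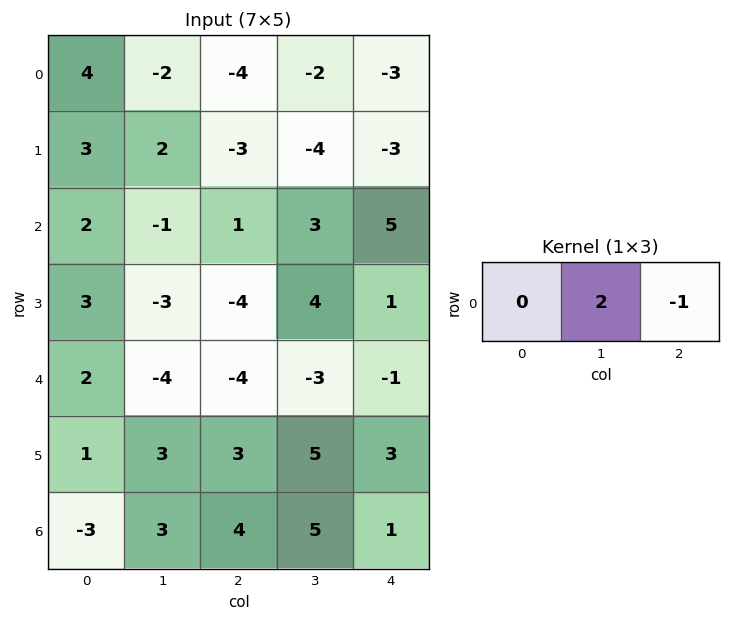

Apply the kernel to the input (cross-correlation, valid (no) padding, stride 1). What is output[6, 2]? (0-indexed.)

9

The receptive field on the input at this output position is [4 5 1]. Elementwise product with the kernel and sum: 5·2 + 1·-1.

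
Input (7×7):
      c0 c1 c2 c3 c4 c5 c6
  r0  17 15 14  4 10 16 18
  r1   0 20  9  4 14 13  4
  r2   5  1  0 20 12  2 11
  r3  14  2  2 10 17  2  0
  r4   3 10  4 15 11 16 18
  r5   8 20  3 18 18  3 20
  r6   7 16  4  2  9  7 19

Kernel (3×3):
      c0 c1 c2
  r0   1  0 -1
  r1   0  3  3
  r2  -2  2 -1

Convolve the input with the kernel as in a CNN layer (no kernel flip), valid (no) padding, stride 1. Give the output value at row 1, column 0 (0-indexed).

The receptive field on the input at this output position is [0 20 9 / 5 1 0 / 14 2 2]. Elementwise product with the kernel and sum: 0·1 + 9·-1 + 1·3 + 0·3 + 14·-2 + 2·2 + 2·-1.

-32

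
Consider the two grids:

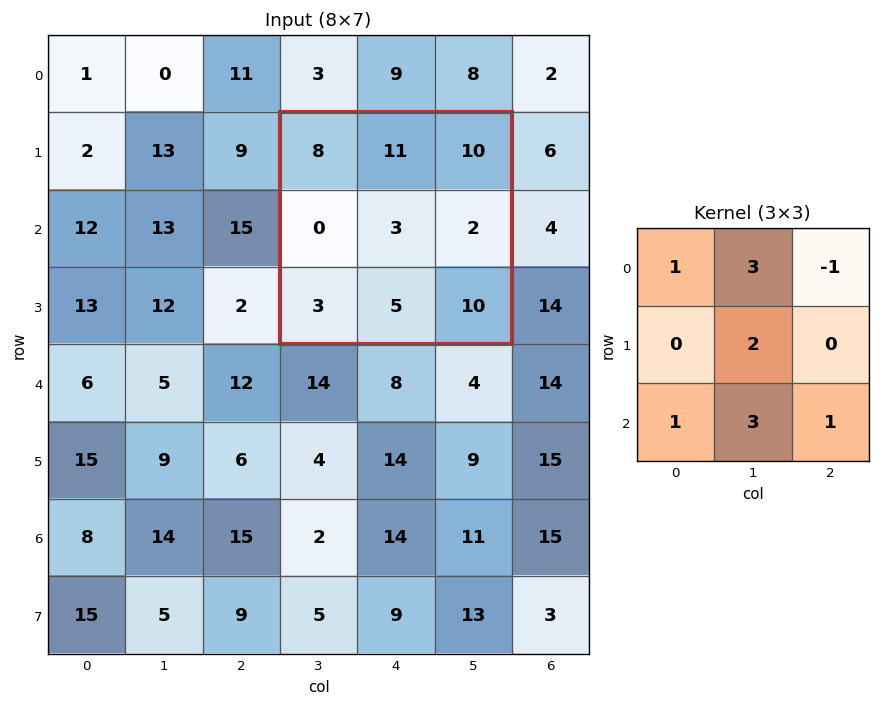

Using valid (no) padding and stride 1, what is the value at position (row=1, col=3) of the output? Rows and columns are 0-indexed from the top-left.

The receptive field on the input at this output position is [8 11 10 / 0 3 2 / 3 5 10]. Elementwise product with the kernel and sum: 8·1 + 11·3 + 10·-1 + 3·2 + 3·1 + 5·3 + 10·1.

65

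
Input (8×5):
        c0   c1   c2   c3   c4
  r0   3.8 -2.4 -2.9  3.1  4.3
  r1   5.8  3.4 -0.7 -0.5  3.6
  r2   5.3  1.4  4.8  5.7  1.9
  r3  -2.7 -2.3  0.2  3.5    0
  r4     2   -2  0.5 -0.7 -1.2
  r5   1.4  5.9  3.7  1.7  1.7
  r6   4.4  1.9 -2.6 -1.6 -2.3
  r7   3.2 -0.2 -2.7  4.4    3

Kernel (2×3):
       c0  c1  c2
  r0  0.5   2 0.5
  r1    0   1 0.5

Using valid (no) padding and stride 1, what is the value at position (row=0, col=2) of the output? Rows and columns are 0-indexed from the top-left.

The receptive field on the input at this output position is [-2.9 3.1 4.3 / -0.7 -0.5 3.6]. Elementwise product with the kernel and sum: -2.9·0.5 + 3.1·2 + 4.3·0.5 + -0.5·1 + 3.6·0.5.

8.2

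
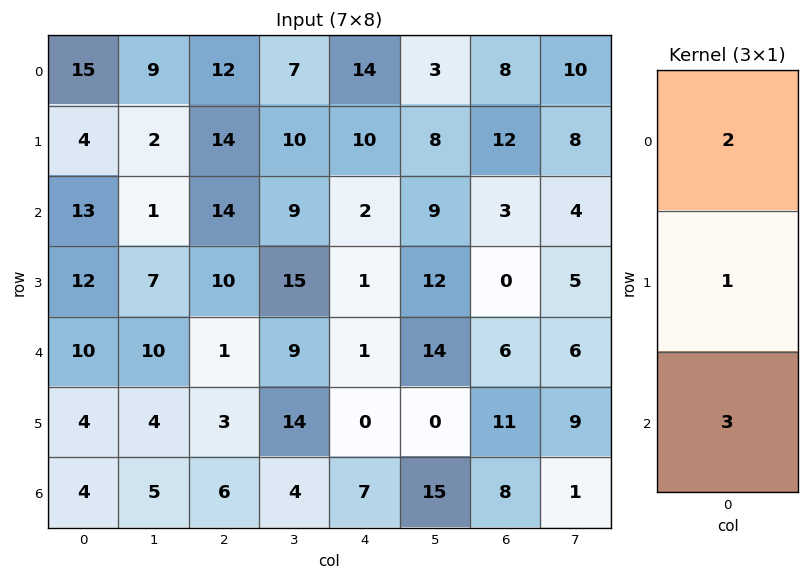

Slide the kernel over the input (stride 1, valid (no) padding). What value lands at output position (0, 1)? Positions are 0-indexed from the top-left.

23

The receptive field on the input at this output position is [9 / 2 / 1]. Elementwise product with the kernel and sum: 9·2 + 2·1 + 1·3.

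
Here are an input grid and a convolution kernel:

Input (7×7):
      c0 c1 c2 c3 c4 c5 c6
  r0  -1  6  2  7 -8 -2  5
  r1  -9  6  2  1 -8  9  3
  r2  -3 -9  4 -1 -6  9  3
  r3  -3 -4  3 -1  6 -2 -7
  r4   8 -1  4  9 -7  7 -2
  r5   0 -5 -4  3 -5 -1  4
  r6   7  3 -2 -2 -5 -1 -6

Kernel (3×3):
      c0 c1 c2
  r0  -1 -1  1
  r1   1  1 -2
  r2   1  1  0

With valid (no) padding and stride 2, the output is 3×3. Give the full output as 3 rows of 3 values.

Output[0,0]: The receptive field on the input at this output position is [-1 6 2 / -9 6 2 / -3 -9 4]. Elementwise product with the kernel and sum: -1·-1 + 6·-1 + 2·1 + -9·1 + 6·1 + 2·-2 + -3·1 + -9·1.
Output[0,1]: The receptive field on the input at this output position is [2 7 -8 / 2 1 -8 / 4 -1 -6]. Elementwise product with the kernel and sum: 2·-1 + 7·-1 + -8·1 + 2·1 + 1·1 + -8·-2 + 4·1 + -1·1.

-22 5 13
10 -6 18
10 -15 -22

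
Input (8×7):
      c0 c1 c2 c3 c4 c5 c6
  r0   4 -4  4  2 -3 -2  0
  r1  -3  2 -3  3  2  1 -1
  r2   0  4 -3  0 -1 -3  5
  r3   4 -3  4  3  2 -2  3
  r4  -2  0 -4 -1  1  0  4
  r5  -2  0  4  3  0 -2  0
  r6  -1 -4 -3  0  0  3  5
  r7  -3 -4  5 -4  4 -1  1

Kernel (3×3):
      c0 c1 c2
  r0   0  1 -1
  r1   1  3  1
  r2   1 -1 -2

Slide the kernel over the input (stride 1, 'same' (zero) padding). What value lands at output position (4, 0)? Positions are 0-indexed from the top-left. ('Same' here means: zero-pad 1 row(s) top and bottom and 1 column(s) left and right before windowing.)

The receptive field on the zero-padded input at this output position is [0 4 -3 / 0 -2 0 / 0 -2 0]. Elementwise product with the kernel and sum: 4·1 + -3·-1 + 0·1 + -2·3 + 0·1 + 0·1 + -2·-1 + 0·-2.

3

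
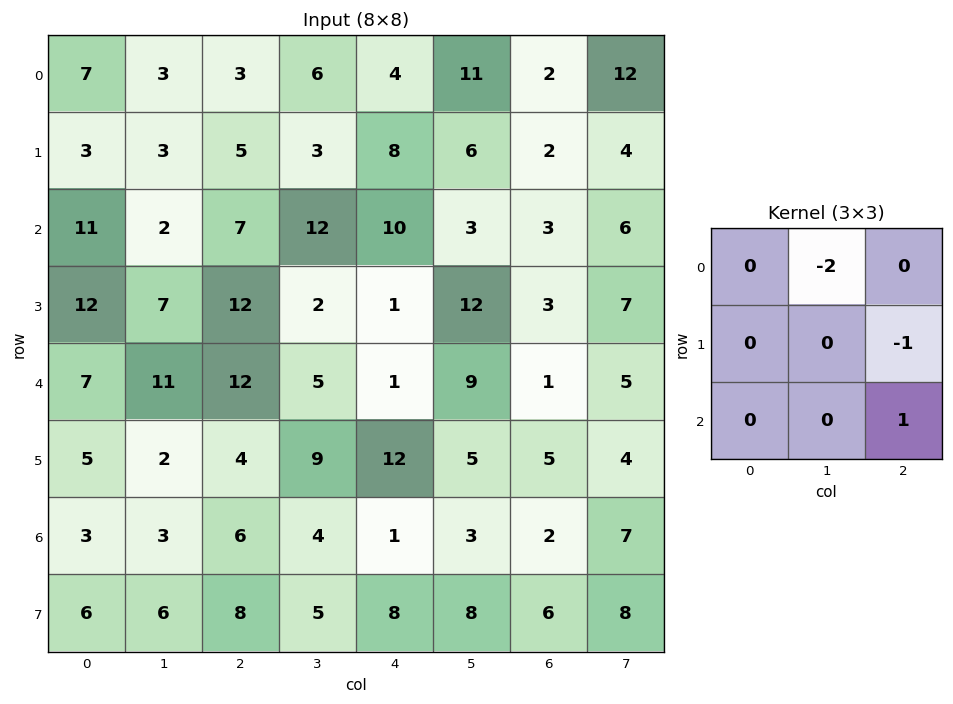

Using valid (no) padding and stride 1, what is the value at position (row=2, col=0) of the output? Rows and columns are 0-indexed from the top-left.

The receptive field on the input at this output position is [11 2 7 / 12 7 12 / 7 11 12]. Elementwise product with the kernel and sum: 2·-2 + 12·-1 + 12·1.

-4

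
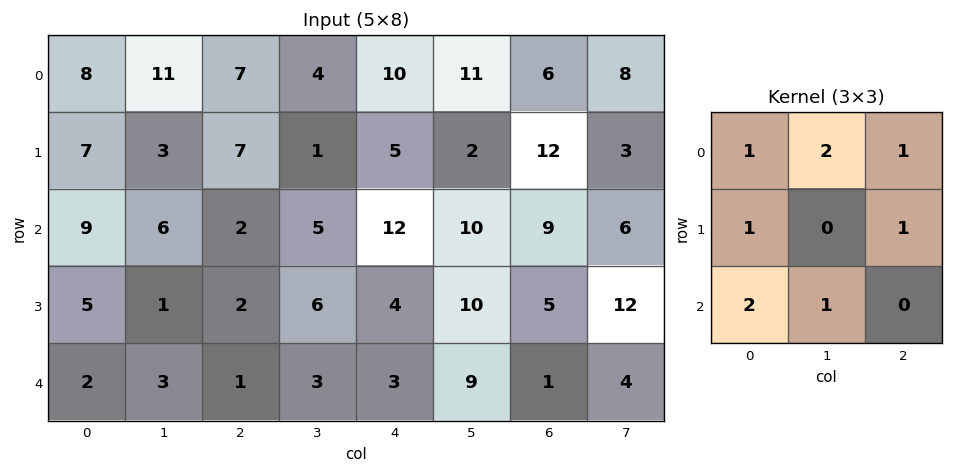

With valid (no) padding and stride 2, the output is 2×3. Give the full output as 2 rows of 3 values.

Output[0,0]: The receptive field on the input at this output position is [8 11 7 / 7 3 7 / 9 6 2]. Elementwise product with the kernel and sum: 8·1 + 11·2 + 7·1 + 7·1 + 7·1 + 9·2 + 6·1.
Output[0,1]: The receptive field on the input at this output position is [7 4 10 / 7 1 5 / 2 5 12]. Elementwise product with the kernel and sum: 7·1 + 4·2 + 10·1 + 7·1 + 5·1 + 2·2 + 5·1.

75 46 89
37 35 65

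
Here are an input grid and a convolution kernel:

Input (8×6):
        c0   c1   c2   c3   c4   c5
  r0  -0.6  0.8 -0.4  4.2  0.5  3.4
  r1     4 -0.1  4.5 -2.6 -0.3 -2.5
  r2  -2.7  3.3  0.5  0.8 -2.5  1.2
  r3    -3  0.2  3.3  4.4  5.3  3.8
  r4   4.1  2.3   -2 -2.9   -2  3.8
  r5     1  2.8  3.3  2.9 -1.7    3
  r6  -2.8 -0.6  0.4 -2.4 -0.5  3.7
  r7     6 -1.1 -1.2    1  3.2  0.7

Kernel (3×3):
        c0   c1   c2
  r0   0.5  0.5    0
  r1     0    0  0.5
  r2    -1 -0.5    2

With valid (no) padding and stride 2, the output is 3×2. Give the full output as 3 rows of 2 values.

Output[0,0]: The receptive field on the input at this output position is [-0.6 0.8 -0.4 / 4 -0.1 4.5 / -2.7 3.3 0.5]. Elementwise product with the kernel and sum: -0.6·0.5 + 0.8·0.5 + 4.5·0.5 + -2.7·-1 + 3.3·-0.5 + 0.5·2.

4.4 -4.15
-7.3 2.75
8.75 -3.5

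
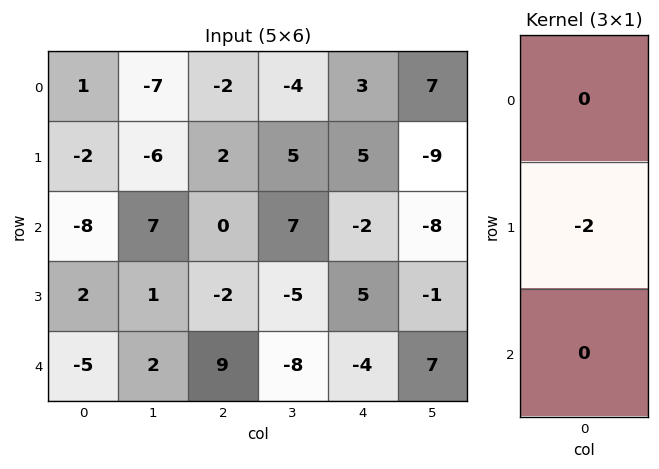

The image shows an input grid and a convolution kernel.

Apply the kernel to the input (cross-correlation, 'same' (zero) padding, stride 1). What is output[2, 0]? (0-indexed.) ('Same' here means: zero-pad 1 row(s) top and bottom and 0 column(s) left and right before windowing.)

The receptive field on the zero-padded input at this output position is [-2 / -8 / 2]. Elementwise product with the kernel and sum: -8·-2.

16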